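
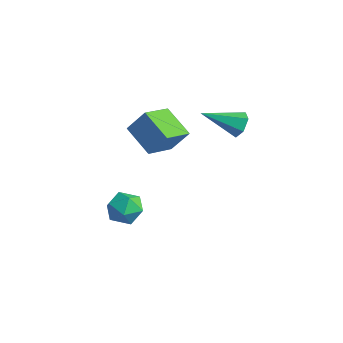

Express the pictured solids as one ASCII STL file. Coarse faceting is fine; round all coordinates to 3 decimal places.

solid 
facet normal 0.466 0.766 -0.444
outer loop
vertex 2.645 1.066 3.615
vertex 2.189 0.974 2.977
vertex 1.958 1.453 3.561
endloop
endfacet
facet normal 0.018 0.169 0.985
outer loop
vertex 2.645 1.066 3.615
vertex 1.958 1.453 3.561
vertex 1.171 -0.694 3.943
endloop
endfacet
facet normal 0.467 0.765 -0.443
outer loop
vertex 1.958 1.453 3.561
vertex 2.189 0.974 2.977
vertex 1.502 1.361 2.922
endloop
endfacet
facet normal -0.779 0.375 0.502
outer loop
vertex 1.958 1.453 3.561
vertex 1.502 1.361 2.922
vertex 1.171 -0.694 3.943
endloop
endfacet
facet normal 0.467 0.765 -0.444
outer loop
vertex 1.502 1.361 2.922
vertex 2.189 0.974 2.977
vertex 1.732 0.882 2.338
endloop
endfacet
facet normal -0.936 -0.023 -0.350
outer loop
vertex 1.502 1.361 2.922
vertex 1.732 0.882 2.338
vertex 1.171 -0.694 3.943
endloop
endfacet
facet normal 0.466 0.766 -0.444
outer loop
vertex 1.732 0.882 2.338
vertex 2.189 0.974 2.977
vertex 2.419 0.495 2.392
endloop
endfacet
facet normal -0.297 -0.627 -0.720
outer loop
vertex 1.732 0.882 2.338
vertex 2.419 0.495 2.392
vertex 1.171 -0.694 3.943
endloop
endfacet
facet normal 0.467 0.765 -0.443
outer loop
vertex 2.419 0.495 2.392
vertex 2.189 0.974 2.977
vertex 2.875 0.587 3.031
endloop
endfacet
facet normal 0.500 -0.833 -0.237
outer loop
vertex 2.419 0.495 2.392
vertex 2.875 0.587 3.031
vertex 1.171 -0.694 3.943
endloop
endfacet
facet normal 0.467 0.765 -0.444
outer loop
vertex 2.875 0.587 3.031
vertex 2.189 0.974 2.977
vertex 2.645 1.066 3.615
endloop
endfacet
facet normal 0.657 -0.435 0.616
outer loop
vertex 2.875 0.587 3.031
vertex 2.645 1.066 3.615
vertex 1.171 -0.694 3.943
endloop
endfacet
facet normal -0.980 0.133 0.150
outer loop
vertex -2.164 -2.811 -3.545
vertex -2.298 -3.883 -3.466
vertex -2.083 -3.297 -2.581
endloop
endfacet
facet normal -0.606 0.689 0.398
outer loop
vertex -2.164 -2.811 -3.545
vertex -2.083 -3.297 -2.581
vertex -1.381 -2.52 -2.857
endloop
endfacet
facet normal -0.231 0.962 -0.145
outer loop
vertex -2.164 -2.811 -3.545
vertex -1.381 -2.52 -2.857
vertex -1.162 -2.626 -3.912
endloop
endfacet
facet normal -0.373 0.576 -0.728
outer loop
vertex -2.164 -2.811 -3.545
vertex -1.162 -2.626 -3.912
vertex -1.729 -3.468 -4.288
endloop
endfacet
facet normal -0.835 0.064 -0.546
outer loop
vertex -2.164 -2.811 -3.545
vertex -1.729 -3.468 -4.288
vertex -2.298 -3.883 -3.466
endloop
endfacet
facet normal -0.144 0.444 0.884
outer loop
vertex -1.381 -2.52 -2.857
vertex -2.083 -3.297 -2.581
vertex -1.031 -3.412 -2.352
endloop
endfacet
facet normal -0.749 -0.454 0.482
outer loop
vertex -2.083 -3.297 -2.581
vertex -2.298 -3.883 -3.466
vertex -1.598 -4.254 -2.728
endloop
endfacet
facet normal -0.516 -0.566 -0.643
outer loop
vertex -2.298 -3.883 -3.466
vertex -1.729 -3.468 -4.288
vertex -1.379 -4.36 -3.783
endloop
endfacet
facet normal 0.233 0.262 -0.937
outer loop
vertex -1.729 -3.468 -4.288
vertex -1.162 -2.626 -3.912
vertex -0.677 -3.583 -4.059
endloop
endfacet
facet normal 0.463 0.887 0.007
outer loop
vertex -1.162 -2.626 -3.912
vertex -1.381 -2.52 -2.857
vertex -0.462 -2.997 -3.174
endloop
endfacet
facet normal 0.373 -0.576 0.728
outer loop
vertex -0.596 -4.069 -3.095
vertex -1.031 -3.412 -2.352
vertex -1.598 -4.254 -2.728
endloop
endfacet
facet normal 0.231 -0.962 0.145
outer loop
vertex -0.596 -4.069 -3.095
vertex -1.598 -4.254 -2.728
vertex -1.379 -4.36 -3.783
endloop
endfacet
facet normal 0.606 -0.689 -0.398
outer loop
vertex -0.596 -4.069 -3.095
vertex -1.379 -4.36 -3.783
vertex -0.677 -3.583 -4.059
endloop
endfacet
facet normal 0.980 -0.133 -0.150
outer loop
vertex -0.596 -4.069 -3.095
vertex -0.677 -3.583 -4.059
vertex -0.462 -2.997 -3.174
endloop
endfacet
facet normal 0.835 -0.064 0.546
outer loop
vertex -0.596 -4.069 -3.095
vertex -0.462 -2.997 -3.174
vertex -1.031 -3.412 -2.352
endloop
endfacet
facet normal -0.233 -0.262 0.937
outer loop
vertex -1.598 -4.254 -2.728
vertex -1.031 -3.412 -2.352
vertex -2.083 -3.297 -2.581
endloop
endfacet
facet normal -0.463 -0.887 -0.007
outer loop
vertex -1.379 -4.36 -3.783
vertex -1.598 -4.254 -2.728
vertex -2.298 -3.883 -3.466
endloop
endfacet
facet normal 0.144 -0.444 -0.884
outer loop
vertex -0.677 -3.583 -4.059
vertex -1.379 -4.36 -3.783
vertex -1.729 -3.468 -4.288
endloop
endfacet
facet normal 0.749 0.454 -0.482
outer loop
vertex -0.462 -2.997 -3.174
vertex -0.677 -3.583 -4.059
vertex -1.162 -2.626 -3.912
endloop
endfacet
facet normal 0.516 0.566 0.643
outer loop
vertex -1.031 -3.412 -2.352
vertex -0.462 -2.997 -3.174
vertex -1.381 -2.52 -2.857
endloop
endfacet
facet normal -0.867 -0.037 0.496
outer loop
vertex -1.345 -2.181 3.246
vertex -1.74 -0.497 2.682
vertex -2.052 -2.776 1.965
endloop
endfacet
facet normal 0.217 -0.926 0.310
outer loop
vertex -0.36 -2.703 0.998
vertex -1.345 -2.181 3.246
vertex -2.052 -2.776 1.965
endloop
endfacet
facet normal -0.867 -0.037 0.496
outer loop
vertex -2.052 -2.776 1.965
vertex -1.74 -0.497 2.682
vertex -2.447 -1.092 1.401
endloop
endfacet
facet normal -0.447 -0.377 -0.811
outer loop
vertex -2.447 -1.092 1.401
vertex -0.36 -2.703 0.998
vertex -2.052 -2.776 1.965
endloop
endfacet
facet normal 0.447 0.377 0.811
outer loop
vertex -1.345 -2.181 3.246
vertex -0.048 -0.424 1.715
vertex -1.74 -0.497 2.682
endloop
endfacet
facet normal 0.217 -0.926 0.310
outer loop
vertex 0.347 -2.108 2.279
vertex -1.345 -2.181 3.246
vertex -0.36 -2.703 0.998
endloop
endfacet
facet normal 0.447 0.377 0.811
outer loop
vertex 0.347 -2.108 2.279
vertex -0.048 -0.424 1.715
vertex -1.345 -2.181 3.246
endloop
endfacet
facet normal -0.217 0.926 -0.310
outer loop
vertex -1.74 -0.497 2.682
vertex -0.048 -0.424 1.715
vertex -2.447 -1.092 1.401
endloop
endfacet
facet normal -0.447 -0.377 -0.811
outer loop
vertex -0.755 -1.019 0.434
vertex -0.36 -2.703 0.998
vertex -2.447 -1.092 1.401
endloop
endfacet
facet normal -0.217 0.926 -0.310
outer loop
vertex -2.447 -1.092 1.401
vertex -0.048 -0.424 1.715
vertex -0.755 -1.019 0.434
endloop
endfacet
facet normal 0.867 0.037 -0.496
outer loop
vertex -0.755 -1.019 0.434
vertex 0.347 -2.108 2.279
vertex -0.36 -2.703 0.998
endloop
endfacet
facet normal 0.867 0.037 -0.496
outer loop
vertex -0.048 -0.424 1.715
vertex 0.347 -2.108 2.279
vertex -0.755 -1.019 0.434
endloop
endfacet

endsolid


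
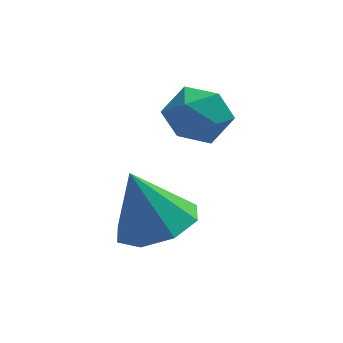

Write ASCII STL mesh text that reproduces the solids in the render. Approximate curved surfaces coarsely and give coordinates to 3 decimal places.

solid 
facet normal -0.709 0.082 0.701
outer loop
vertex 2.18 0.919 -0.1
vertex 2.708 0.422 0.492
vertex 2.788 1.354 0.464
endloop
endfacet
facet normal -0.712 0.649 0.267
outer loop
vertex 2.18 0.919 -0.1
vertex 2.788 1.354 0.464
vertex 2.7 1.624 -0.428
endloop
endfacet
facet normal -0.817 0.416 -0.400
outer loop
vertex 2.18 0.919 -0.1
vertex 2.7 1.624 -0.428
vertex 2.566 0.86 -0.95
endloop
endfacet
facet normal -0.878 -0.295 -0.378
outer loop
vertex 2.18 0.919 -0.1
vertex 2.566 0.86 -0.95
vertex 2.571 0.116 -0.382
endloop
endfacet
facet normal -0.811 -0.501 0.303
outer loop
vertex 2.18 0.919 -0.1
vertex 2.571 0.116 -0.382
vertex 2.708 0.422 0.492
endloop
endfacet
facet normal -0.068 0.953 0.295
outer loop
vertex 2.7 1.624 -0.428
vertex 2.788 1.354 0.464
vertex 3.549 1.564 -0.038
endloop
endfacet
facet normal -0.061 0.035 0.997
outer loop
vertex 2.788 1.354 0.464
vertex 2.708 0.422 0.492
vertex 3.554 0.82 0.53
endloop
endfacet
facet normal -0.226 -0.908 0.353
outer loop
vertex 2.708 0.422 0.492
vertex 2.571 0.116 -0.382
vertex 3.42 0.056 0.008
endloop
endfacet
facet normal -0.335 -0.573 -0.748
outer loop
vertex 2.571 0.116 -0.382
vertex 2.566 0.86 -0.95
vertex 3.332 0.326 -0.884
endloop
endfacet
facet normal -0.236 0.576 -0.783
outer loop
vertex 2.566 0.86 -0.95
vertex 2.7 1.624 -0.428
vertex 3.412 1.258 -0.912
endloop
endfacet
facet normal 0.878 0.295 0.378
outer loop
vertex 3.94 0.761 -0.32
vertex 3.549 1.564 -0.038
vertex 3.554 0.82 0.53
endloop
endfacet
facet normal 0.817 -0.416 0.400
outer loop
vertex 3.94 0.761 -0.32
vertex 3.554 0.82 0.53
vertex 3.42 0.056 0.008
endloop
endfacet
facet normal 0.712 -0.649 -0.267
outer loop
vertex 3.94 0.761 -0.32
vertex 3.42 0.056 0.008
vertex 3.332 0.326 -0.884
endloop
endfacet
facet normal 0.709 -0.082 -0.701
outer loop
vertex 3.94 0.761 -0.32
vertex 3.332 0.326 -0.884
vertex 3.412 1.258 -0.912
endloop
endfacet
facet normal 0.811 0.501 -0.303
outer loop
vertex 3.94 0.761 -0.32
vertex 3.412 1.258 -0.912
vertex 3.549 1.564 -0.038
endloop
endfacet
facet normal 0.335 0.573 0.748
outer loop
vertex 3.554 0.82 0.53
vertex 3.549 1.564 -0.038
vertex 2.788 1.354 0.464
endloop
endfacet
facet normal 0.236 -0.576 0.783
outer loop
vertex 3.42 0.056 0.008
vertex 3.554 0.82 0.53
vertex 2.708 0.422 0.492
endloop
endfacet
facet normal 0.068 -0.953 -0.295
outer loop
vertex 3.332 0.326 -0.884
vertex 3.42 0.056 0.008
vertex 2.571 0.116 -0.382
endloop
endfacet
facet normal 0.061 -0.035 -0.997
outer loop
vertex 3.412 1.258 -0.912
vertex 3.332 0.326 -0.884
vertex 2.566 0.86 -0.95
endloop
endfacet
facet normal 0.226 0.908 -0.353
outer loop
vertex 3.549 1.564 -0.038
vertex 3.412 1.258 -0.912
vertex 2.7 1.624 -0.428
endloop
endfacet
facet normal 0.343 -0.148 -0.928
outer loop
vertex 2.884 -0.997 -2.622
vertex 1.971 -0.563 -3.029
vertex 2.944 -0.172 -2.731
endloop
endfacet
facet normal 0.651 0.053 0.757
outer loop
vertex 2.884 -0.997 -2.622
vertex 2.944 -0.172 -2.731
vertex 1.349 -0.297 -1.351
endloop
endfacet
facet normal 0.343 -0.147 -0.928
outer loop
vertex 2.944 -0.172 -2.731
vertex 1.971 -0.563 -3.029
vertex 2.434 0.424 -3.014
endloop
endfacet
facet normal 0.456 0.669 0.587
outer loop
vertex 2.944 -0.172 -2.731
vertex 2.434 0.424 -3.014
vertex 1.349 -0.297 -1.351
endloop
endfacet
facet normal 0.344 -0.147 -0.927
outer loop
vertex 2.434 0.424 -3.014
vertex 1.971 -0.563 -3.029
vertex 1.653 0.442 -3.307
endloop
endfacet
facet normal -0.105 0.936 0.337
outer loop
vertex 2.434 0.424 -3.014
vertex 1.653 0.442 -3.307
vertex 1.349 -0.297 -1.351
endloop
endfacet
facet normal 0.344 -0.148 -0.927
outer loop
vertex 1.653 0.442 -3.307
vertex 1.971 -0.563 -3.029
vertex 1.058 -0.129 -3.437
endloop
endfacet
facet normal -0.701 0.696 0.154
outer loop
vertex 1.653 0.442 -3.307
vertex 1.058 -0.129 -3.437
vertex 1.349 -0.297 -1.351
endloop
endfacet
facet normal 0.344 -0.148 -0.927
outer loop
vertex 1.058 -0.129 -3.437
vertex 1.971 -0.563 -3.029
vertex 0.998 -0.954 -3.328
endloop
endfacet
facet normal -0.985 0.091 0.145
outer loop
vertex 1.058 -0.129 -3.437
vertex 0.998 -0.954 -3.328
vertex 1.349 -0.297 -1.351
endloop
endfacet
facet normal 0.344 -0.146 -0.928
outer loop
vertex 0.998 -0.954 -3.328
vertex 1.971 -0.563 -3.029
vertex 1.509 -1.55 -3.045
endloop
endfacet
facet normal -0.789 -0.527 0.315
outer loop
vertex 0.998 -0.954 -3.328
vertex 1.509 -1.55 -3.045
vertex 1.349 -0.297 -1.351
endloop
endfacet
facet normal 0.345 -0.146 -0.927
outer loop
vertex 1.509 -1.55 -3.045
vertex 1.971 -0.563 -3.029
vertex 2.29 -1.568 -2.752
endloop
endfacet
facet normal -0.230 -0.793 0.565
outer loop
vertex 1.509 -1.55 -3.045
vertex 2.29 -1.568 -2.752
vertex 1.349 -0.297 -1.351
endloop
endfacet
facet normal 0.344 -0.147 -0.928
outer loop
vertex 2.29 -1.568 -2.752
vertex 1.971 -0.563 -3.029
vertex 2.884 -0.997 -2.622
endloop
endfacet
facet normal 0.367 -0.553 0.748
outer loop
vertex 2.29 -1.568 -2.752
vertex 2.884 -0.997 -2.622
vertex 1.349 -0.297 -1.351
endloop
endfacet

endsolid


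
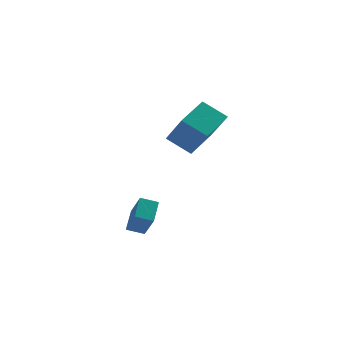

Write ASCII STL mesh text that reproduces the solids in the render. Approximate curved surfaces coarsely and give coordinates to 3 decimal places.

solid 
facet normal -0.944 0.085 0.319
outer loop
vertex -2.266 -1.96 -1.629
vertex -2.63 -0.98 -2.97
vertex -2.617 -3.098 -2.365
endloop
endfacet
facet normal 0.213 -0.576 0.789
outer loop
vertex -1.71 -3.18 -2.67
vertex -2.266 -1.96 -1.629
vertex -2.617 -3.098 -2.365
endloop
endfacet
facet normal -0.944 0.085 0.319
outer loop
vertex -2.617 -3.098 -2.365
vertex -2.63 -0.98 -2.97
vertex -2.981 -2.118 -3.706
endloop
endfacet
facet normal -0.250 -0.813 -0.526
outer loop
vertex -2.981 -2.118 -3.706
vertex -1.71 -3.18 -2.67
vertex -2.617 -3.098 -2.365
endloop
endfacet
facet normal 0.250 0.813 0.526
outer loop
vertex -2.266 -1.96 -1.629
vertex -1.723 -1.062 -3.275
vertex -2.63 -0.98 -2.97
endloop
endfacet
facet normal 0.213 -0.576 0.789
outer loop
vertex -1.359 -2.042 -1.934
vertex -2.266 -1.96 -1.629
vertex -1.71 -3.18 -2.67
endloop
endfacet
facet normal 0.250 0.813 0.526
outer loop
vertex -1.359 -2.042 -1.934
vertex -1.723 -1.062 -3.275
vertex -2.266 -1.96 -1.629
endloop
endfacet
facet normal -0.213 0.576 -0.789
outer loop
vertex -2.63 -0.98 -2.97
vertex -1.723 -1.062 -3.275
vertex -2.981 -2.118 -3.706
endloop
endfacet
facet normal -0.250 -0.813 -0.526
outer loop
vertex -2.074 -2.2 -4.011
vertex -1.71 -3.18 -2.67
vertex -2.981 -2.118 -3.706
endloop
endfacet
facet normal -0.213 0.576 -0.789
outer loop
vertex -2.981 -2.118 -3.706
vertex -1.723 -1.062 -3.275
vertex -2.074 -2.2 -4.011
endloop
endfacet
facet normal 0.944 -0.085 -0.319
outer loop
vertex -2.074 -2.2 -4.011
vertex -1.359 -2.042 -1.934
vertex -1.71 -3.18 -2.67
endloop
endfacet
facet normal 0.944 -0.085 -0.319
outer loop
vertex -1.723 -1.062 -3.275
vertex -1.359 -2.042 -1.934
vertex -2.074 -2.2 -4.011
endloop
endfacet
facet normal -0.587 -0.744 -0.318
outer loop
vertex -0.247 -2.062 3.56
vertex -0.882 -0.847 1.891
vertex 0.93 -2.624 2.703
endloop
endfacet
facet normal 0.294 -0.562 0.773
outer loop
vertex 2.122 -1.113 3.349
vertex -0.247 -2.062 3.56
vertex 0.93 -2.624 2.703
endloop
endfacet
facet normal -0.587 -0.744 -0.318
outer loop
vertex 0.93 -2.624 2.703
vertex -0.882 -0.847 1.891
vertex 0.295 -1.409 1.034
endloop
endfacet
facet normal 0.754 -0.360 -0.549
outer loop
vertex 0.295 -1.409 1.034
vertex 2.122 -1.113 3.349
vertex 0.93 -2.624 2.703
endloop
endfacet
facet normal -0.754 0.360 0.549
outer loop
vertex -0.247 -2.062 3.56
vertex 0.31 0.664 2.537
vertex -0.882 -0.847 1.891
endloop
endfacet
facet normal 0.294 -0.562 0.773
outer loop
vertex 0.945 -0.551 4.206
vertex -0.247 -2.062 3.56
vertex 2.122 -1.113 3.349
endloop
endfacet
facet normal -0.754 0.360 0.549
outer loop
vertex 0.945 -0.551 4.206
vertex 0.31 0.664 2.537
vertex -0.247 -2.062 3.56
endloop
endfacet
facet normal -0.294 0.562 -0.773
outer loop
vertex -0.882 -0.847 1.891
vertex 0.31 0.664 2.537
vertex 0.295 -1.409 1.034
endloop
endfacet
facet normal 0.754 -0.360 -0.549
outer loop
vertex 1.487 0.102 1.68
vertex 2.122 -1.113 3.349
vertex 0.295 -1.409 1.034
endloop
endfacet
facet normal -0.294 0.562 -0.773
outer loop
vertex 0.295 -1.409 1.034
vertex 0.31 0.664 2.537
vertex 1.487 0.102 1.68
endloop
endfacet
facet normal 0.587 0.744 0.318
outer loop
vertex 1.487 0.102 1.68
vertex 0.945 -0.551 4.206
vertex 2.122 -1.113 3.349
endloop
endfacet
facet normal 0.587 0.744 0.318
outer loop
vertex 0.31 0.664 2.537
vertex 0.945 -0.551 4.206
vertex 1.487 0.102 1.68
endloop
endfacet

endsolid


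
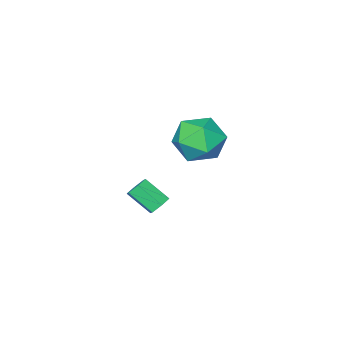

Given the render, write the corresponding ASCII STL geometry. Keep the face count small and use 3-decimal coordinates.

solid 
facet normal -0.310 0.726 -0.614
outer loop
vertex -0.874 -3.604 -4.106
vertex -1.208 -3.389 -3.683
vertex -0.661 -3.206 -3.743
endloop
endfacet
facet normal 0.877 -0.032 -0.479
outer loop
vertex -0.874 -3.604 -4.106
vertex -0.661 -3.206 -3.743
vertex -0.438 -4.627 -3.239
endloop
endfacet
facet normal 0.877 -0.032 -0.479
outer loop
vertex -0.438 -4.627 -3.239
vertex -0.661 -3.206 -3.743
vertex -0.225 -4.229 -2.876
endloop
endfacet
facet normal 0.308 -0.726 0.615
outer loop
vertex -0.438 -4.627 -3.239
vertex -0.225 -4.229 -2.876
vertex -0.772 -4.411 -2.817
endloop
endfacet
facet normal -0.310 0.725 -0.615
outer loop
vertex -0.661 -3.206 -3.743
vertex -1.208 -3.389 -3.683
vertex -0.995 -2.99 -3.32
endloop
endfacet
facet normal 0.757 0.579 0.302
outer loop
vertex -0.661 -3.206 -3.743
vertex -0.995 -2.99 -3.32
vertex -0.225 -4.229 -2.876
endloop
endfacet
facet normal 0.758 0.579 0.301
outer loop
vertex -0.225 -4.229 -2.876
vertex -0.995 -2.99 -3.32
vertex -0.558 -4.013 -2.453
endloop
endfacet
facet normal 0.308 -0.727 0.614
outer loop
vertex -0.225 -4.229 -2.876
vertex -0.558 -4.013 -2.453
vertex -0.772 -4.411 -2.817
endloop
endfacet
facet normal -0.309 0.725 -0.616
outer loop
vertex -0.995 -2.99 -3.32
vertex -1.208 -3.389 -3.683
vertex -1.542 -3.173 -3.261
endloop
endfacet
facet normal -0.120 0.611 0.782
outer loop
vertex -0.995 -2.99 -3.32
vertex -1.542 -3.173 -3.261
vertex -0.558 -4.013 -2.453
endloop
endfacet
facet normal -0.120 0.612 0.782
outer loop
vertex -0.558 -4.013 -2.453
vertex -1.542 -3.173 -3.261
vertex -1.106 -4.196 -2.394
endloop
endfacet
facet normal 0.309 -0.727 0.613
outer loop
vertex -0.558 -4.013 -2.453
vertex -1.106 -4.196 -2.394
vertex -0.772 -4.411 -2.817
endloop
endfacet
facet normal -0.308 0.726 -0.615
outer loop
vertex -1.542 -3.173 -3.261
vertex -1.208 -3.389 -3.683
vertex -1.755 -3.571 -3.624
endloop
endfacet
facet normal -0.877 0.032 0.479
outer loop
vertex -1.542 -3.173 -3.261
vertex -1.755 -3.571 -3.624
vertex -1.106 -4.196 -2.394
endloop
endfacet
facet normal -0.877 0.032 0.479
outer loop
vertex -1.106 -4.196 -2.394
vertex -1.755 -3.571 -3.624
vertex -1.319 -4.594 -2.757
endloop
endfacet
facet normal 0.310 -0.726 0.614
outer loop
vertex -1.106 -4.196 -2.394
vertex -1.319 -4.594 -2.757
vertex -0.772 -4.411 -2.817
endloop
endfacet
facet normal -0.308 0.727 -0.614
outer loop
vertex -1.755 -3.571 -3.624
vertex -1.208 -3.389 -3.683
vertex -1.422 -3.787 -4.047
endloop
endfacet
facet normal -0.758 -0.578 -0.301
outer loop
vertex -1.755 -3.571 -3.624
vertex -1.422 -3.787 -4.047
vertex -1.319 -4.594 -2.757
endloop
endfacet
facet normal -0.757 -0.579 -0.302
outer loop
vertex -1.319 -4.594 -2.757
vertex -1.422 -3.787 -4.047
vertex -0.985 -4.81 -3.18
endloop
endfacet
facet normal 0.310 -0.725 0.615
outer loop
vertex -1.319 -4.594 -2.757
vertex -0.985 -4.81 -3.18
vertex -0.772 -4.411 -2.817
endloop
endfacet
facet normal -0.309 0.727 -0.613
outer loop
vertex -1.422 -3.787 -4.047
vertex -1.208 -3.389 -3.683
vertex -0.874 -3.604 -4.106
endloop
endfacet
facet normal 0.120 -0.612 -0.782
outer loop
vertex -1.422 -3.787 -4.047
vertex -0.874 -3.604 -4.106
vertex -0.985 -4.81 -3.18
endloop
endfacet
facet normal 0.120 -0.612 -0.782
outer loop
vertex -0.985 -4.81 -3.18
vertex -0.874 -3.604 -4.106
vertex -0.438 -4.627 -3.239
endloop
endfacet
facet normal 0.309 -0.725 0.616
outer loop
vertex -0.985 -4.81 -3.18
vertex -0.438 -4.627 -3.239
vertex -0.772 -4.411 -2.817
endloop
endfacet
facet normal -0.442 0.432 0.786
outer loop
vertex -1.874 0.019 1.994
vertex -1.964 -1.077 2.545
vertex -0.966 -0.379 2.723
endloop
endfacet
facet normal 0.010 0.883 0.469
outer loop
vertex -1.874 0.019 1.994
vertex -0.966 -0.379 2.723
vertex -0.701 0.182 1.661
endloop
endfacet
facet normal -0.193 0.958 -0.211
outer loop
vertex -1.874 0.019 1.994
vertex -0.701 0.182 1.661
vertex -1.534 -0.169 0.827
endloop
endfacet
facet normal -0.772 0.553 -0.314
outer loop
vertex -1.874 0.019 1.994
vertex -1.534 -0.169 0.827
vertex -2.314 -0.947 1.373
endloop
endfacet
facet normal -0.926 0.228 0.302
outer loop
vertex -1.874 0.019 1.994
vertex -2.314 -0.947 1.373
vertex -1.964 -1.077 2.545
endloop
endfacet
facet normal 0.659 0.585 0.473
outer loop
vertex -0.701 0.182 1.661
vertex -0.966 -0.379 2.723
vertex -0.066 -0.813 2.007
endloop
endfacet
facet normal -0.074 -0.146 0.987
outer loop
vertex -0.966 -0.379 2.723
vertex -1.964 -1.077 2.545
vertex -0.846 -1.591 2.553
endloop
endfacet
facet normal -0.856 -0.476 0.203
outer loop
vertex -1.964 -1.077 2.545
vertex -2.314 -0.947 1.373
vertex -1.679 -1.942 1.719
endloop
endfacet
facet normal -0.607 0.051 -0.793
outer loop
vertex -2.314 -0.947 1.373
vertex -1.534 -0.169 0.827
vertex -1.414 -1.381 0.657
endloop
endfacet
facet normal 0.329 0.707 -0.626
outer loop
vertex -1.534 -0.169 0.827
vertex -0.701 0.182 1.661
vertex -0.416 -0.683 0.835
endloop
endfacet
facet normal 0.772 -0.553 0.314
outer loop
vertex -0.506 -1.779 1.386
vertex -0.066 -0.813 2.007
vertex -0.846 -1.591 2.553
endloop
endfacet
facet normal 0.193 -0.958 0.211
outer loop
vertex -0.506 -1.779 1.386
vertex -0.846 -1.591 2.553
vertex -1.679 -1.942 1.719
endloop
endfacet
facet normal -0.010 -0.883 -0.469
outer loop
vertex -0.506 -1.779 1.386
vertex -1.679 -1.942 1.719
vertex -1.414 -1.381 0.657
endloop
endfacet
facet normal 0.442 -0.432 -0.786
outer loop
vertex -0.506 -1.779 1.386
vertex -1.414 -1.381 0.657
vertex -0.416 -0.683 0.835
endloop
endfacet
facet normal 0.926 -0.228 -0.302
outer loop
vertex -0.506 -1.779 1.386
vertex -0.416 -0.683 0.835
vertex -0.066 -0.813 2.007
endloop
endfacet
facet normal 0.607 -0.051 0.793
outer loop
vertex -0.846 -1.591 2.553
vertex -0.066 -0.813 2.007
vertex -0.966 -0.379 2.723
endloop
endfacet
facet normal -0.329 -0.707 0.626
outer loop
vertex -1.679 -1.942 1.719
vertex -0.846 -1.591 2.553
vertex -1.964 -1.077 2.545
endloop
endfacet
facet normal -0.659 -0.585 -0.473
outer loop
vertex -1.414 -1.381 0.657
vertex -1.679 -1.942 1.719
vertex -2.314 -0.947 1.373
endloop
endfacet
facet normal 0.074 0.146 -0.987
outer loop
vertex -0.416 -0.683 0.835
vertex -1.414 -1.381 0.657
vertex -1.534 -0.169 0.827
endloop
endfacet
facet normal 0.856 0.476 -0.203
outer loop
vertex -0.066 -0.813 2.007
vertex -0.416 -0.683 0.835
vertex -0.701 0.182 1.661
endloop
endfacet

endsolid


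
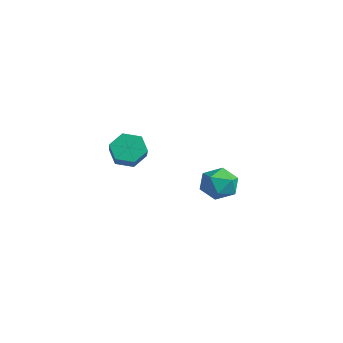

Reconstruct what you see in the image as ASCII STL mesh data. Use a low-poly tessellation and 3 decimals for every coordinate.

solid 
facet normal -0.383 0.706 0.596
outer loop
vertex 1.342 3.387 -2.239
vertex 0.545 2.938 -2.22
vertex 1.187 2.758 -1.594
endloop
endfacet
facet normal 0.320 0.639 0.700
outer loop
vertex 1.342 3.387 -2.239
vertex 1.187 2.758 -1.594
vertex 2.003 2.8 -2.005
endloop
endfacet
facet normal 0.646 0.759 0.078
outer loop
vertex 1.342 3.387 -2.239
vertex 2.003 2.8 -2.005
vertex 1.866 3.007 -2.885
endloop
endfacet
facet normal 0.146 0.900 -0.411
outer loop
vertex 1.342 3.387 -2.239
vertex 1.866 3.007 -2.885
vertex 0.965 3.092 -3.019
endloop
endfacet
facet normal -0.490 0.867 -0.091
outer loop
vertex 1.342 3.387 -2.239
vertex 0.965 3.092 -3.019
vertex 0.545 2.938 -2.22
endloop
endfacet
facet normal 0.451 -0.035 0.892
outer loop
vertex 2.003 2.8 -2.005
vertex 1.187 2.758 -1.594
vertex 1.615 1.988 -1.841
endloop
endfacet
facet normal -0.686 0.071 0.724
outer loop
vertex 1.187 2.758 -1.594
vertex 0.545 2.938 -2.22
vertex 0.714 2.073 -1.975
endloop
endfacet
facet normal -0.860 0.332 -0.388
outer loop
vertex 0.545 2.938 -2.22
vertex 0.965 3.092 -3.019
vertex 0.577 2.28 -2.855
endloop
endfacet
facet normal 0.171 0.386 -0.906
outer loop
vertex 0.965 3.092 -3.019
vertex 1.866 3.007 -2.885
vertex 1.393 2.322 -3.266
endloop
endfacet
facet normal 0.981 0.159 -0.115
outer loop
vertex 1.866 3.007 -2.885
vertex 2.003 2.8 -2.005
vertex 2.035 2.142 -2.64
endloop
endfacet
facet normal -0.146 -0.900 0.411
outer loop
vertex 1.238 1.693 -2.621
vertex 1.615 1.988 -1.841
vertex 0.714 2.073 -1.975
endloop
endfacet
facet normal -0.646 -0.759 -0.078
outer loop
vertex 1.238 1.693 -2.621
vertex 0.714 2.073 -1.975
vertex 0.577 2.28 -2.855
endloop
endfacet
facet normal -0.320 -0.639 -0.700
outer loop
vertex 1.238 1.693 -2.621
vertex 0.577 2.28 -2.855
vertex 1.393 2.322 -3.266
endloop
endfacet
facet normal 0.383 -0.706 -0.596
outer loop
vertex 1.238 1.693 -2.621
vertex 1.393 2.322 -3.266
vertex 2.035 2.142 -2.64
endloop
endfacet
facet normal 0.490 -0.867 0.091
outer loop
vertex 1.238 1.693 -2.621
vertex 2.035 2.142 -2.64
vertex 1.615 1.988 -1.841
endloop
endfacet
facet normal -0.171 -0.386 0.906
outer loop
vertex 0.714 2.073 -1.975
vertex 1.615 1.988 -1.841
vertex 1.187 2.758 -1.594
endloop
endfacet
facet normal -0.981 -0.159 0.115
outer loop
vertex 0.577 2.28 -2.855
vertex 0.714 2.073 -1.975
vertex 0.545 2.938 -2.22
endloop
endfacet
facet normal -0.451 0.035 -0.892
outer loop
vertex 1.393 2.322 -3.266
vertex 0.577 2.28 -2.855
vertex 0.965 3.092 -3.019
endloop
endfacet
facet normal 0.686 -0.071 -0.724
outer loop
vertex 2.035 2.142 -2.64
vertex 1.393 2.322 -3.266
vertex 1.866 3.007 -2.885
endloop
endfacet
facet normal 0.860 -0.332 0.388
outer loop
vertex 1.615 1.988 -1.841
vertex 2.035 2.142 -2.64
vertex 2.003 2.8 -2.005
endloop
endfacet
facet normal -0.806 0.316 -0.501
outer loop
vertex 3.165 -2.019 -0.014
vertex 2.75 -2.093 0.606
vertex 3.095 -1.443 0.461
endloop
endfacet
facet normal 0.586 0.557 -0.589
outer loop
vertex 3.165 -2.019 -0.014
vertex 3.095 -1.443 0.461
vertex 4.526 -2.553 0.834
endloop
endfacet
facet normal 0.586 0.557 -0.589
outer loop
vertex 4.526 -2.553 0.834
vertex 3.095 -1.443 0.461
vertex 4.456 -1.977 1.309
endloop
endfacet
facet normal 0.805 -0.316 0.502
outer loop
vertex 4.526 -2.553 0.834
vertex 4.456 -1.977 1.309
vertex 4.11 -2.627 1.454
endloop
endfacet
facet normal -0.805 0.315 -0.503
outer loop
vertex 3.095 -1.443 0.461
vertex 2.75 -2.093 0.606
vertex 2.679 -1.517 1.081
endloop
endfacet
facet normal 0.212 0.944 0.255
outer loop
vertex 3.095 -1.443 0.461
vertex 2.679 -1.517 1.081
vertex 4.456 -1.977 1.309
endloop
endfacet
facet normal 0.212 0.944 0.255
outer loop
vertex 4.456 -1.977 1.309
vertex 2.679 -1.517 1.081
vertex 4.04 -2.051 1.929
endloop
endfacet
facet normal 0.805 -0.316 0.502
outer loop
vertex 4.456 -1.977 1.309
vertex 4.04 -2.051 1.929
vertex 4.11 -2.627 1.454
endloop
endfacet
facet normal -0.805 0.315 -0.503
outer loop
vertex 2.679 -1.517 1.081
vertex 2.75 -2.093 0.606
vertex 2.334 -2.167 1.226
endloop
endfacet
facet normal -0.374 0.386 0.843
outer loop
vertex 2.679 -1.517 1.081
vertex 2.334 -2.167 1.226
vertex 4.04 -2.051 1.929
endloop
endfacet
facet normal -0.374 0.386 0.843
outer loop
vertex 4.04 -2.051 1.929
vertex 2.334 -2.167 1.226
vertex 3.695 -2.701 2.074
endloop
endfacet
facet normal 0.806 -0.316 0.501
outer loop
vertex 4.04 -2.051 1.929
vertex 3.695 -2.701 2.074
vertex 4.11 -2.627 1.454
endloop
endfacet
facet normal -0.805 0.316 -0.502
outer loop
vertex 2.334 -2.167 1.226
vertex 2.75 -2.093 0.606
vertex 2.404 -2.743 0.751
endloop
endfacet
facet normal -0.586 -0.557 0.589
outer loop
vertex 2.334 -2.167 1.226
vertex 2.404 -2.743 0.751
vertex 3.695 -2.701 2.074
endloop
endfacet
facet normal -0.586 -0.557 0.589
outer loop
vertex 3.695 -2.701 2.074
vertex 2.404 -2.743 0.751
vertex 3.765 -3.277 1.599
endloop
endfacet
facet normal 0.806 -0.316 0.501
outer loop
vertex 3.695 -2.701 2.074
vertex 3.765 -3.277 1.599
vertex 4.11 -2.627 1.454
endloop
endfacet
facet normal -0.805 0.316 -0.502
outer loop
vertex 2.404 -2.743 0.751
vertex 2.75 -2.093 0.606
vertex 2.82 -2.669 0.131
endloop
endfacet
facet normal -0.212 -0.944 -0.255
outer loop
vertex 2.404 -2.743 0.751
vertex 2.82 -2.669 0.131
vertex 3.765 -3.277 1.599
endloop
endfacet
facet normal -0.212 -0.944 -0.255
outer loop
vertex 3.765 -3.277 1.599
vertex 2.82 -2.669 0.131
vertex 4.181 -3.203 0.979
endloop
endfacet
facet normal 0.805 -0.315 0.503
outer loop
vertex 3.765 -3.277 1.599
vertex 4.181 -3.203 0.979
vertex 4.11 -2.627 1.454
endloop
endfacet
facet normal -0.806 0.316 -0.501
outer loop
vertex 2.82 -2.669 0.131
vertex 2.75 -2.093 0.606
vertex 3.165 -2.019 -0.014
endloop
endfacet
facet normal 0.374 -0.386 -0.843
outer loop
vertex 2.82 -2.669 0.131
vertex 3.165 -2.019 -0.014
vertex 4.181 -3.203 0.979
endloop
endfacet
facet normal 0.374 -0.386 -0.843
outer loop
vertex 4.181 -3.203 0.979
vertex 3.165 -2.019 -0.014
vertex 4.526 -2.553 0.834
endloop
endfacet
facet normal 0.805 -0.315 0.503
outer loop
vertex 4.181 -3.203 0.979
vertex 4.526 -2.553 0.834
vertex 4.11 -2.627 1.454
endloop
endfacet

endsolid


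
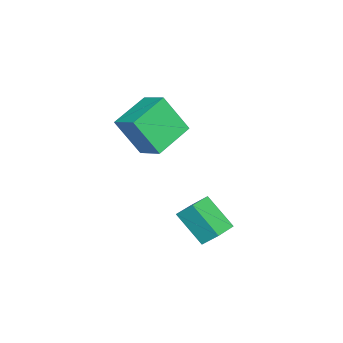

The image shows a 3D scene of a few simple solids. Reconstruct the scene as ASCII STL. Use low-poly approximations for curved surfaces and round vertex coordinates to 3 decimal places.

solid 
facet normal -0.957 0.257 -0.134
outer loop
vertex 0.593 3.264 -1.203
vertex 0.665 3.847 -0.603
vertex 1.008 4.272 -2.233
endloop
endfacet
facet normal -0.086 -0.695 -0.714
outer loop
vertex 1.975 4.013 -2.097
vertex 0.593 3.264 -1.203
vertex 1.008 4.272 -2.233
endloop
endfacet
facet normal -0.957 0.257 -0.134
outer loop
vertex 1.008 4.272 -2.233
vertex 0.665 3.847 -0.603
vertex 1.08 4.855 -1.633
endloop
endfacet
facet normal 0.277 0.672 -0.687
outer loop
vertex 1.08 4.855 -1.633
vertex 1.975 4.013 -2.097
vertex 1.008 4.272 -2.233
endloop
endfacet
facet normal -0.277 -0.672 0.687
outer loop
vertex 0.593 3.264 -1.203
vertex 1.632 3.588 -0.467
vertex 0.665 3.847 -0.603
endloop
endfacet
facet normal -0.086 -0.695 -0.714
outer loop
vertex 1.56 3.005 -1.067
vertex 0.593 3.264 -1.203
vertex 1.975 4.013 -2.097
endloop
endfacet
facet normal -0.277 -0.672 0.687
outer loop
vertex 1.56 3.005 -1.067
vertex 1.632 3.588 -0.467
vertex 0.593 3.264 -1.203
endloop
endfacet
facet normal 0.086 0.695 0.714
outer loop
vertex 0.665 3.847 -0.603
vertex 1.632 3.588 -0.467
vertex 1.08 4.855 -1.633
endloop
endfacet
facet normal 0.277 0.672 -0.687
outer loop
vertex 2.047 4.596 -1.497
vertex 1.975 4.013 -2.097
vertex 1.08 4.855 -1.633
endloop
endfacet
facet normal 0.086 0.695 0.714
outer loop
vertex 1.08 4.855 -1.633
vertex 1.632 3.588 -0.467
vertex 2.047 4.596 -1.497
endloop
endfacet
facet normal 0.957 -0.257 0.134
outer loop
vertex 2.047 4.596 -1.497
vertex 1.56 3.005 -1.067
vertex 1.975 4.013 -2.097
endloop
endfacet
facet normal 0.957 -0.257 0.134
outer loop
vertex 1.632 3.588 -0.467
vertex 1.56 3.005 -1.067
vertex 2.047 4.596 -1.497
endloop
endfacet
facet normal -0.499 -0.767 -0.404
outer loop
vertex 0.566 0.577 2.405
vertex -0.822 1.208 2.922
vertex 0.417 1.436 0.957
endloop
endfacet
facet normal 0.862 -0.392 -0.321
outer loop
vertex 0.962 2.272 1.398
vertex 0.566 0.577 2.405
vertex 0.417 1.436 0.957
endloop
endfacet
facet normal -0.500 -0.766 -0.404
outer loop
vertex 0.417 1.436 0.957
vertex -0.822 1.208 2.922
vertex -0.97 2.068 1.475
endloop
endfacet
facet normal -0.088 0.509 -0.856
outer loop
vertex -0.97 2.068 1.475
vertex 0.962 2.272 1.398
vertex 0.417 1.436 0.957
endloop
endfacet
facet normal 0.088 -0.509 0.856
outer loop
vertex 0.566 0.577 2.405
vertex -0.277 2.044 3.363
vertex -0.822 1.208 2.922
endloop
endfacet
facet normal 0.862 -0.392 -0.321
outer loop
vertex 1.11 1.412 2.845
vertex 0.566 0.577 2.405
vertex 0.962 2.272 1.398
endloop
endfacet
facet normal 0.088 -0.509 0.856
outer loop
vertex 1.11 1.412 2.845
vertex -0.277 2.044 3.363
vertex 0.566 0.577 2.405
endloop
endfacet
facet normal -0.862 0.392 0.321
outer loop
vertex -0.822 1.208 2.922
vertex -0.277 2.044 3.363
vertex -0.97 2.068 1.475
endloop
endfacet
facet normal -0.088 0.509 -0.857
outer loop
vertex -0.426 2.903 1.915
vertex 0.962 2.272 1.398
vertex -0.97 2.068 1.475
endloop
endfacet
facet normal -0.862 0.392 0.321
outer loop
vertex -0.97 2.068 1.475
vertex -0.277 2.044 3.363
vertex -0.426 2.903 1.915
endloop
endfacet
facet normal 0.499 0.766 0.404
outer loop
vertex -0.426 2.903 1.915
vertex 1.11 1.412 2.845
vertex 0.962 2.272 1.398
endloop
endfacet
facet normal 0.500 0.766 0.403
outer loop
vertex -0.277 2.044 3.363
vertex 1.11 1.412 2.845
vertex -0.426 2.903 1.915
endloop
endfacet

endsolid


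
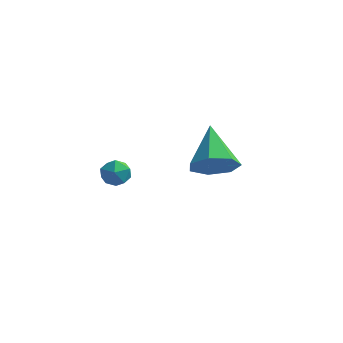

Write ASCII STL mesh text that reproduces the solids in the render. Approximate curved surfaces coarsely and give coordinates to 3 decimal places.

solid 
facet normal -0.243 0.661 0.710
outer loop
vertex -2.232 -1.398 0.462
vertex -1.778 -1.684 0.884
vertex -1.587 -1.173 0.473
endloop
endfacet
facet normal -0.330 0.942 0.060
outer loop
vertex -2.232 -1.398 0.462
vertex -1.587 -1.173 0.473
vertex -1.912 -1.249 -0.124
endloop
endfacet
facet normal -0.793 0.531 -0.298
outer loop
vertex -2.232 -1.398 0.462
vertex -1.912 -1.249 -0.124
vertex -2.303 -1.808 -0.08
endloop
endfacet
facet normal -0.991 -0.001 0.130
outer loop
vertex -2.232 -1.398 0.462
vertex -2.303 -1.808 -0.08
vertex -2.221 -2.076 0.542
endloop
endfacet
facet normal -0.652 0.078 0.754
outer loop
vertex -2.232 -1.398 0.462
vertex -2.221 -2.076 0.542
vertex -1.778 -1.684 0.884
endloop
endfacet
facet normal 0.299 0.913 -0.279
outer loop
vertex -1.912 -1.249 -0.124
vertex -1.587 -1.173 0.473
vertex -1.259 -1.444 -0.062
endloop
endfacet
facet normal 0.438 0.458 0.773
outer loop
vertex -1.587 -1.173 0.473
vertex -1.778 -1.684 0.884
vertex -1.177 -1.712 0.56
endloop
endfacet
facet normal -0.225 -0.484 0.846
outer loop
vertex -1.778 -1.684 0.884
vertex -2.221 -2.076 0.542
vertex -1.568 -2.271 0.604
endloop
endfacet
facet normal -0.772 -0.614 -0.163
outer loop
vertex -2.221 -2.076 0.542
vertex -2.303 -1.808 -0.08
vertex -1.893 -2.347 0.007
endloop
endfacet
facet normal -0.451 0.248 -0.858
outer loop
vertex -2.303 -1.808 -0.08
vertex -1.912 -1.249 -0.124
vertex -1.702 -1.836 -0.404
endloop
endfacet
facet normal 0.991 0.001 -0.130
outer loop
vertex -1.248 -2.122 0.018
vertex -1.259 -1.444 -0.062
vertex -1.177 -1.712 0.56
endloop
endfacet
facet normal 0.793 -0.531 0.298
outer loop
vertex -1.248 -2.122 0.018
vertex -1.177 -1.712 0.56
vertex -1.568 -2.271 0.604
endloop
endfacet
facet normal 0.330 -0.942 -0.060
outer loop
vertex -1.248 -2.122 0.018
vertex -1.568 -2.271 0.604
vertex -1.893 -2.347 0.007
endloop
endfacet
facet normal 0.243 -0.661 -0.710
outer loop
vertex -1.248 -2.122 0.018
vertex -1.893 -2.347 0.007
vertex -1.702 -1.836 -0.404
endloop
endfacet
facet normal 0.652 -0.078 -0.754
outer loop
vertex -1.248 -2.122 0.018
vertex -1.702 -1.836 -0.404
vertex -1.259 -1.444 -0.062
endloop
endfacet
facet normal 0.772 0.614 0.163
outer loop
vertex -1.177 -1.712 0.56
vertex -1.259 -1.444 -0.062
vertex -1.587 -1.173 0.473
endloop
endfacet
facet normal 0.451 -0.248 0.858
outer loop
vertex -1.568 -2.271 0.604
vertex -1.177 -1.712 0.56
vertex -1.778 -1.684 0.884
endloop
endfacet
facet normal -0.299 -0.913 0.279
outer loop
vertex -1.893 -2.347 0.007
vertex -1.568 -2.271 0.604
vertex -2.221 -2.076 0.542
endloop
endfacet
facet normal -0.438 -0.458 -0.773
outer loop
vertex -1.702 -1.836 -0.404
vertex -1.893 -2.347 0.007
vertex -2.303 -1.808 -0.08
endloop
endfacet
facet normal 0.225 0.484 -0.846
outer loop
vertex -1.259 -1.444 -0.062
vertex -1.702 -1.836 -0.404
vertex -1.912 -1.249 -0.124
endloop
endfacet
facet normal 0.352 -0.734 -0.581
outer loop
vertex 1.603 2.879 -1.265
vertex 0.636 2.447 -1.306
vertex 1.066 3.167 -1.954
endloop
endfacet
facet normal 0.530 0.846 -0.059
outer loop
vertex 1.603 2.879 -1.265
vertex 1.066 3.167 -1.954
vertex -0.136 4.053 -0.034
endloop
endfacet
facet normal 0.353 -0.734 -0.581
outer loop
vertex 1.066 3.167 -1.954
vertex 0.636 2.447 -1.306
vertex 0.205 2.913 -2.156
endloop
endfacet
facet normal -0.140 0.863 -0.486
outer loop
vertex 1.066 3.167 -1.954
vertex 0.205 2.913 -2.156
vertex -0.136 4.053 -0.034
endloop
endfacet
facet normal 0.353 -0.733 -0.581
outer loop
vertex 0.205 2.913 -2.156
vertex 0.636 2.447 -1.306
vertex -0.331 2.308 -1.718
endloop
endfacet
facet normal -0.812 0.450 -0.372
outer loop
vertex 0.205 2.913 -2.156
vertex -0.331 2.308 -1.718
vertex -0.136 4.053 -0.034
endloop
endfacet
facet normal 0.353 -0.733 -0.581
outer loop
vertex -0.331 2.308 -1.718
vertex 0.636 2.447 -1.306
vertex -0.14 1.807 -0.97
endloop
endfacet
facet normal -0.977 -0.080 0.196
outer loop
vertex -0.331 2.308 -1.718
vertex -0.14 1.807 -0.97
vertex -0.136 4.053 -0.034
endloop
endfacet
facet normal 0.352 -0.733 -0.582
outer loop
vertex -0.14 1.807 -0.97
vertex 0.636 2.447 -1.306
vertex 0.636 1.788 -0.476
endloop
endfacet
facet normal -0.513 -0.329 0.793
outer loop
vertex -0.14 1.807 -0.97
vertex 0.636 1.788 -0.476
vertex -0.136 4.053 -0.034
endloop
endfacet
facet normal 0.353 -0.733 -0.582
outer loop
vertex 0.636 1.788 -0.476
vertex 0.636 2.447 -1.306
vertex 1.411 2.265 -0.607
endloop
endfacet
facet normal 0.231 -0.110 0.967
outer loop
vertex 0.636 1.788 -0.476
vertex 1.411 2.265 -0.607
vertex -0.136 4.053 -0.034
endloop
endfacet
facet normal 0.352 -0.733 -0.582
outer loop
vertex 1.411 2.265 -0.607
vertex 0.636 2.447 -1.306
vertex 1.603 2.879 -1.265
endloop
endfacet
facet normal 0.695 0.413 0.588
outer loop
vertex 1.411 2.265 -0.607
vertex 1.603 2.879 -1.265
vertex -0.136 4.053 -0.034
endloop
endfacet

endsolid


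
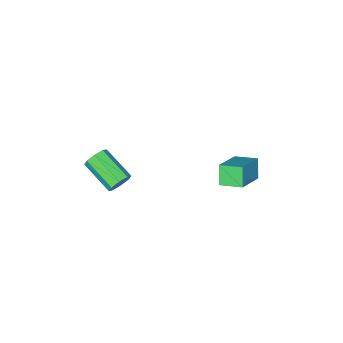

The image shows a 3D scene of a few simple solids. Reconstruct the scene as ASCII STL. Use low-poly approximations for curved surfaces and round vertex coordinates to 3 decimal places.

solid 
facet normal -0.007 0.907 -0.421
outer loop
vertex 0.665 -1.732 -2.36
vertex 0.382 -2.003 -2.94
vertex 0.13 -1.73 -2.347
endloop
endfacet
facet normal 0.024 0.420 0.907
outer loop
vertex 0.665 -1.732 -2.36
vertex 0.13 -1.73 -2.347
vertex 0.682 -3.546 -1.52
endloop
endfacet
facet normal 0.024 0.420 0.907
outer loop
vertex 0.682 -3.546 -1.52
vertex 0.13 -1.73 -2.347
vertex 0.146 -3.545 -1.506
endloop
endfacet
facet normal 0.009 -0.908 0.420
outer loop
vertex 0.682 -3.546 -1.52
vertex 0.146 -3.545 -1.506
vertex 0.398 -3.817 -2.1
endloop
endfacet
facet normal -0.007 0.907 -0.421
outer loop
vertex 0.13 -1.73 -2.347
vertex 0.382 -2.003 -2.94
vertex -0.258 -1.888 -2.681
endloop
endfacet
facet normal -0.690 0.299 0.659
outer loop
vertex 0.13 -1.73 -2.347
vertex -0.258 -1.888 -2.681
vertex 0.146 -3.545 -1.506
endloop
endfacet
facet normal -0.690 0.299 0.659
outer loop
vertex 0.146 -3.545 -1.506
vertex -0.258 -1.888 -2.681
vertex -0.242 -3.703 -1.84
endloop
endfacet
facet normal 0.009 -0.908 0.419
outer loop
vertex 0.146 -3.545 -1.506
vertex -0.242 -3.703 -1.84
vertex 0.398 -3.817 -2.1
endloop
endfacet
facet normal -0.007 0.908 -0.420
outer loop
vertex -0.258 -1.888 -2.681
vertex 0.382 -2.003 -2.94
vertex -0.271 -2.113 -3.167
endloop
endfacet
facet normal -1.000 0.003 0.025
outer loop
vertex -0.258 -1.888 -2.681
vertex -0.271 -2.113 -3.167
vertex -0.242 -3.703 -1.84
endloop
endfacet
facet normal -1.000 0.003 0.025
outer loop
vertex -0.242 -3.703 -1.84
vertex -0.271 -2.113 -3.167
vertex -0.255 -3.928 -2.326
endloop
endfacet
facet normal 0.009 -0.908 0.420
outer loop
vertex -0.242 -3.703 -1.84
vertex -0.255 -3.928 -2.326
vertex 0.398 -3.817 -2.1
endloop
endfacet
facet normal -0.007 0.907 -0.421
outer loop
vertex -0.271 -2.113 -3.167
vertex 0.382 -2.003 -2.94
vertex 0.098 -2.274 -3.52
endloop
endfacet
facet normal -0.725 -0.295 -0.623
outer loop
vertex -0.271 -2.113 -3.167
vertex 0.098 -2.274 -3.52
vertex -0.255 -3.928 -2.326
endloop
endfacet
facet normal -0.724 -0.295 -0.623
outer loop
vertex -0.255 -3.928 -2.326
vertex 0.098 -2.274 -3.52
vertex 0.115 -4.088 -2.68
endloop
endfacet
facet normal 0.009 -0.908 0.420
outer loop
vertex -0.255 -3.928 -2.326
vertex 0.115 -4.088 -2.68
vertex 0.398 -3.817 -2.1
endloop
endfacet
facet normal -0.009 0.908 -0.420
outer loop
vertex 0.098 -2.274 -3.52
vertex 0.382 -2.003 -2.94
vertex 0.634 -2.275 -3.534
endloop
endfacet
facet normal -0.024 -0.420 -0.907
outer loop
vertex 0.098 -2.274 -3.52
vertex 0.634 -2.275 -3.534
vertex 0.115 -4.088 -2.68
endloop
endfacet
facet normal -0.024 -0.420 -0.907
outer loop
vertex 0.115 -4.088 -2.68
vertex 0.634 -2.275 -3.534
vertex 0.65 -4.09 -2.693
endloop
endfacet
facet normal 0.007 -0.907 0.421
outer loop
vertex 0.115 -4.088 -2.68
vertex 0.65 -4.09 -2.693
vertex 0.398 -3.817 -2.1
endloop
endfacet
facet normal -0.009 0.908 -0.419
outer loop
vertex 0.634 -2.275 -3.534
vertex 0.382 -2.003 -2.94
vertex 1.022 -2.117 -3.2
endloop
endfacet
facet normal 0.690 -0.299 -0.659
outer loop
vertex 0.634 -2.275 -3.534
vertex 1.022 -2.117 -3.2
vertex 0.65 -4.09 -2.693
endloop
endfacet
facet normal 0.690 -0.299 -0.659
outer loop
vertex 0.65 -4.09 -2.693
vertex 1.022 -2.117 -3.2
vertex 1.038 -3.932 -2.359
endloop
endfacet
facet normal 0.007 -0.907 0.421
outer loop
vertex 0.65 -4.09 -2.693
vertex 1.038 -3.932 -2.359
vertex 0.398 -3.817 -2.1
endloop
endfacet
facet normal -0.009 0.908 -0.420
outer loop
vertex 1.022 -2.117 -3.2
vertex 0.382 -2.003 -2.94
vertex 1.035 -1.892 -2.714
endloop
endfacet
facet normal 1.000 -0.003 -0.025
outer loop
vertex 1.022 -2.117 -3.2
vertex 1.035 -1.892 -2.714
vertex 1.038 -3.932 -2.359
endloop
endfacet
facet normal 1.000 -0.003 -0.025
outer loop
vertex 1.038 -3.932 -2.359
vertex 1.035 -1.892 -2.714
vertex 1.051 -3.707 -1.873
endloop
endfacet
facet normal 0.007 -0.908 0.420
outer loop
vertex 1.038 -3.932 -2.359
vertex 1.051 -3.707 -1.873
vertex 0.398 -3.817 -2.1
endloop
endfacet
facet normal -0.009 0.908 -0.420
outer loop
vertex 1.035 -1.892 -2.714
vertex 0.382 -2.003 -2.94
vertex 0.665 -1.732 -2.36
endloop
endfacet
facet normal 0.724 0.295 0.623
outer loop
vertex 1.035 -1.892 -2.714
vertex 0.665 -1.732 -2.36
vertex 1.051 -3.707 -1.873
endloop
endfacet
facet normal 0.725 0.295 0.623
outer loop
vertex 1.051 -3.707 -1.873
vertex 0.665 -1.732 -2.36
vertex 0.682 -3.546 -1.52
endloop
endfacet
facet normal 0.007 -0.907 0.421
outer loop
vertex 1.051 -3.707 -1.873
vertex 0.682 -3.546 -1.52
vertex 0.398 -3.817 -2.1
endloop
endfacet
facet normal -0.356 -0.392 0.848
outer loop
vertex -1.886 2.626 0.603
vertex -2.418 3.68 0.867
vertex -3.552 2.029 -0.371
endloop
endfacet
facet normal 0.440 -0.871 -0.218
outer loop
vertex -3.142 2.48 -1.347
vertex -1.886 2.626 0.603
vertex -3.552 2.029 -0.371
endloop
endfacet
facet normal -0.357 -0.391 0.848
outer loop
vertex -3.552 2.029 -0.371
vertex -2.418 3.68 0.867
vertex -4.084 3.084 -0.108
endloop
endfacet
facet normal -0.824 -0.295 -0.483
outer loop
vertex -4.084 3.084 -0.108
vertex -3.142 2.48 -1.347
vertex -3.552 2.029 -0.371
endloop
endfacet
facet normal 0.824 0.295 0.483
outer loop
vertex -1.886 2.626 0.603
vertex -2.008 4.131 -0.109
vertex -2.418 3.68 0.867
endloop
endfacet
facet normal 0.439 -0.872 -0.218
outer loop
vertex -1.476 3.076 -0.372
vertex -1.886 2.626 0.603
vertex -3.142 2.48 -1.347
endloop
endfacet
facet normal 0.824 0.295 0.483
outer loop
vertex -1.476 3.076 -0.372
vertex -2.008 4.131 -0.109
vertex -1.886 2.626 0.603
endloop
endfacet
facet normal -0.439 0.871 0.218
outer loop
vertex -2.418 3.68 0.867
vertex -2.008 4.131 -0.109
vertex -4.084 3.084 -0.108
endloop
endfacet
facet normal -0.824 -0.295 -0.483
outer loop
vertex -3.674 3.534 -1.083
vertex -3.142 2.48 -1.347
vertex -4.084 3.084 -0.108
endloop
endfacet
facet normal -0.439 0.872 0.217
outer loop
vertex -4.084 3.084 -0.108
vertex -2.008 4.131 -0.109
vertex -3.674 3.534 -1.083
endloop
endfacet
facet normal 0.356 0.392 -0.848
outer loop
vertex -3.674 3.534 -1.083
vertex -1.476 3.076 -0.372
vertex -3.142 2.48 -1.347
endloop
endfacet
facet normal 0.356 0.391 -0.849
outer loop
vertex -2.008 4.131 -0.109
vertex -1.476 3.076 -0.372
vertex -3.674 3.534 -1.083
endloop
endfacet

endsolid


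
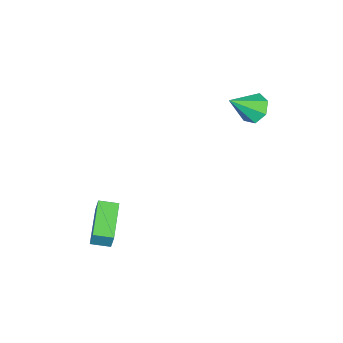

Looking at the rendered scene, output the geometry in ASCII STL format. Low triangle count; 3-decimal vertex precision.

solid 
facet normal -0.935 -0.257 0.245
outer loop
vertex 1.446 -1.683 -2.811
vertex 1.131 -0.708 -2.989
vertex 1.231 -1.954 -3.918
endloop
endfacet
facet normal 0.303 -0.938 0.171
outer loop
vertex 3.269 -1.392 -4.451
vertex 1.446 -1.683 -2.811
vertex 1.231 -1.954 -3.918
endloop
endfacet
facet normal -0.935 -0.257 0.245
outer loop
vertex 1.231 -1.954 -3.918
vertex 1.131 -0.708 -2.989
vertex 0.916 -0.979 -4.096
endloop
endfacet
facet normal -0.185 -0.234 -0.954
outer loop
vertex 0.916 -0.979 -4.096
vertex 3.269 -1.392 -4.451
vertex 1.231 -1.954 -3.918
endloop
endfacet
facet normal 0.185 0.234 0.954
outer loop
vertex 1.446 -1.683 -2.811
vertex 3.169 -0.146 -3.522
vertex 1.131 -0.708 -2.989
endloop
endfacet
facet normal 0.303 -0.938 0.171
outer loop
vertex 3.484 -1.121 -3.344
vertex 1.446 -1.683 -2.811
vertex 3.269 -1.392 -4.451
endloop
endfacet
facet normal 0.185 0.234 0.954
outer loop
vertex 3.484 -1.121 -3.344
vertex 3.169 -0.146 -3.522
vertex 1.446 -1.683 -2.811
endloop
endfacet
facet normal -0.303 0.938 -0.171
outer loop
vertex 1.131 -0.708 -2.989
vertex 3.169 -0.146 -3.522
vertex 0.916 -0.979 -4.096
endloop
endfacet
facet normal -0.185 -0.234 -0.954
outer loop
vertex 2.954 -0.417 -4.629
vertex 3.269 -1.392 -4.451
vertex 0.916 -0.979 -4.096
endloop
endfacet
facet normal -0.303 0.938 -0.171
outer loop
vertex 0.916 -0.979 -4.096
vertex 3.169 -0.146 -3.522
vertex 2.954 -0.417 -4.629
endloop
endfacet
facet normal 0.935 0.257 -0.245
outer loop
vertex 2.954 -0.417 -4.629
vertex 3.484 -1.121 -3.344
vertex 3.269 -1.392 -4.451
endloop
endfacet
facet normal 0.935 0.257 -0.245
outer loop
vertex 3.169 -0.146 -3.522
vertex 3.484 -1.121 -3.344
vertex 2.954 -0.417 -4.629
endloop
endfacet
facet normal -0.546 0.510 -0.665
outer loop
vertex -3.497 4.047 1.131
vertex -3.988 4.405 1.809
vertex -3.225 4.726 1.429
endloop
endfacet
facet normal 0.918 -0.224 -0.328
outer loop
vertex -3.497 4.047 1.131
vertex -3.225 4.726 1.429
vertex -2.952 3.435 3.071
endloop
endfacet
facet normal -0.546 0.511 -0.664
outer loop
vertex -3.225 4.726 1.429
vertex -3.988 4.405 1.809
vertex -3.527 5.163 2.013
endloop
endfacet
facet normal 0.901 0.401 0.166
outer loop
vertex -3.225 4.726 1.429
vertex -3.527 5.163 2.013
vertex -2.952 3.435 3.071
endloop
endfacet
facet normal -0.545 0.511 -0.665
outer loop
vertex -3.527 5.163 2.013
vertex -3.988 4.405 1.809
vertex -4.176 5.03 2.443
endloop
endfacet
facet normal 0.369 0.572 0.733
outer loop
vertex -3.527 5.163 2.013
vertex -4.176 5.03 2.443
vertex -2.952 3.435 3.071
endloop
endfacet
facet normal -0.545 0.510 -0.665
outer loop
vertex -4.176 5.03 2.443
vertex -3.988 4.405 1.809
vertex -4.683 4.426 2.395
endloop
endfacet
facet normal -0.279 0.159 0.947
outer loop
vertex -4.176 5.03 2.443
vertex -4.683 4.426 2.395
vertex -2.952 3.435 3.071
endloop
endfacet
facet normal -0.545 0.511 -0.665
outer loop
vertex -4.683 4.426 2.395
vertex -3.988 4.405 1.809
vertex -4.667 3.807 1.906
endloop
endfacet
facet normal -0.553 -0.525 0.647
outer loop
vertex -4.683 4.426 2.395
vertex -4.667 3.807 1.906
vertex -2.952 3.435 3.071
endloop
endfacet
facet normal -0.545 0.511 -0.665
outer loop
vertex -4.667 3.807 1.906
vertex -3.988 4.405 1.809
vertex -4.139 3.638 1.343
endloop
endfacet
facet normal -0.249 -0.967 0.057
outer loop
vertex -4.667 3.807 1.906
vertex -4.139 3.638 1.343
vertex -2.952 3.435 3.071
endloop
endfacet
facet normal -0.545 0.511 -0.665
outer loop
vertex -4.139 3.638 1.343
vertex -3.988 4.405 1.809
vertex -3.497 4.047 1.131
endloop
endfacet
facet normal 0.406 -0.833 -0.377
outer loop
vertex -4.139 3.638 1.343
vertex -3.497 4.047 1.131
vertex -2.952 3.435 3.071
endloop
endfacet

endsolid


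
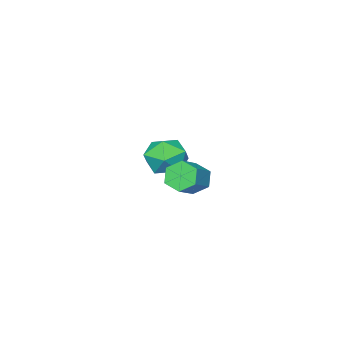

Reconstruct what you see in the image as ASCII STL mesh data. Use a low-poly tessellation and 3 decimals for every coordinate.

solid 
facet normal -0.816 -0.254 -0.519
outer loop
vertex 3.315 3.445 -1.746
vertex 2.952 3.157 -1.034
vertex 2.847 3.967 -1.266
endloop
endfacet
facet normal 0.175 0.747 -0.642
outer loop
vertex 3.315 3.445 -1.746
vertex 2.847 3.967 -1.266
vertex 4.491 3.812 -0.999
endloop
endfacet
facet normal 0.175 0.747 -0.642
outer loop
vertex 4.491 3.812 -0.999
vertex 2.847 3.967 -1.266
vertex 4.022 4.334 -0.519
endloop
endfacet
facet normal 0.816 0.256 0.519
outer loop
vertex 4.491 3.812 -0.999
vertex 4.022 4.334 -0.519
vertex 4.128 3.523 -0.286
endloop
endfacet
facet normal -0.816 -0.254 -0.519
outer loop
vertex 2.847 3.967 -1.266
vertex 2.952 3.157 -1.034
vertex 2.484 3.679 -0.554
endloop
endfacet
facet normal -0.390 0.906 0.168
outer loop
vertex 2.847 3.967 -1.266
vertex 2.484 3.679 -0.554
vertex 4.022 4.334 -0.519
endloop
endfacet
facet normal -0.390 0.906 0.168
outer loop
vertex 4.022 4.334 -0.519
vertex 2.484 3.679 -0.554
vertex 3.659 4.046 0.193
endloop
endfacet
facet normal 0.815 0.256 0.519
outer loop
vertex 4.022 4.334 -0.519
vertex 3.659 4.046 0.193
vertex 4.128 3.523 -0.286
endloop
endfacet
facet normal -0.816 -0.255 -0.519
outer loop
vertex 2.484 3.679 -0.554
vertex 2.952 3.157 -1.034
vertex 2.589 2.868 -0.321
endloop
endfacet
facet normal -0.565 0.160 0.810
outer loop
vertex 2.484 3.679 -0.554
vertex 2.589 2.868 -0.321
vertex 3.659 4.046 0.193
endloop
endfacet
facet normal -0.564 0.159 0.810
outer loop
vertex 3.659 4.046 0.193
vertex 2.589 2.868 -0.321
vertex 3.765 3.235 0.426
endloop
endfacet
facet normal 0.815 0.256 0.519
outer loop
vertex 3.659 4.046 0.193
vertex 3.765 3.235 0.426
vertex 4.128 3.523 -0.286
endloop
endfacet
facet normal -0.816 -0.256 -0.519
outer loop
vertex 2.589 2.868 -0.321
vertex 2.952 3.157 -1.034
vertex 3.058 2.346 -0.801
endloop
endfacet
facet normal -0.175 -0.747 0.642
outer loop
vertex 2.589 2.868 -0.321
vertex 3.058 2.346 -0.801
vertex 3.765 3.235 0.426
endloop
endfacet
facet normal -0.175 -0.747 0.642
outer loop
vertex 3.765 3.235 0.426
vertex 3.058 2.346 -0.801
vertex 4.233 2.713 -0.054
endloop
endfacet
facet normal 0.816 0.254 0.519
outer loop
vertex 3.765 3.235 0.426
vertex 4.233 2.713 -0.054
vertex 4.128 3.523 -0.286
endloop
endfacet
facet normal -0.815 -0.256 -0.519
outer loop
vertex 3.058 2.346 -0.801
vertex 2.952 3.157 -1.034
vertex 3.421 2.634 -1.513
endloop
endfacet
facet normal 0.390 -0.906 -0.168
outer loop
vertex 3.058 2.346 -0.801
vertex 3.421 2.634 -1.513
vertex 4.233 2.713 -0.054
endloop
endfacet
facet normal 0.390 -0.906 -0.168
outer loop
vertex 4.233 2.713 -0.054
vertex 3.421 2.634 -1.513
vertex 4.596 3.001 -0.766
endloop
endfacet
facet normal 0.816 0.254 0.519
outer loop
vertex 4.233 2.713 -0.054
vertex 4.596 3.001 -0.766
vertex 4.128 3.523 -0.286
endloop
endfacet
facet normal -0.815 -0.256 -0.519
outer loop
vertex 3.421 2.634 -1.513
vertex 2.952 3.157 -1.034
vertex 3.315 3.445 -1.746
endloop
endfacet
facet normal 0.565 -0.159 -0.810
outer loop
vertex 3.421 2.634 -1.513
vertex 3.315 3.445 -1.746
vertex 4.596 3.001 -0.766
endloop
endfacet
facet normal 0.564 -0.160 -0.810
outer loop
vertex 4.596 3.001 -0.766
vertex 3.315 3.445 -1.746
vertex 4.491 3.812 -0.999
endloop
endfacet
facet normal 0.816 0.255 0.519
outer loop
vertex 4.596 3.001 -0.766
vertex 4.491 3.812 -0.999
vertex 4.128 3.523 -0.286
endloop
endfacet
facet normal -0.823 0.440 0.360
outer loop
vertex -1.406 -1.83 -3.274
vertex -1.255 -2.429 -2.197
vertex -0.734 -1.315 -2.366
endloop
endfacet
facet normal -0.499 0.859 -0.118
outer loop
vertex -1.406 -1.83 -3.274
vertex -0.734 -1.315 -2.366
vertex -0.343 -1.249 -3.542
endloop
endfacet
facet normal -0.459 0.500 -0.734
outer loop
vertex -1.406 -1.83 -3.274
vertex -0.343 -1.249 -3.542
vertex -0.622 -2.322 -4.099
endloop
endfacet
facet normal -0.758 -0.140 -0.637
outer loop
vertex -1.406 -1.83 -3.274
vertex -0.622 -2.322 -4.099
vertex -1.185 -3.051 -3.268
endloop
endfacet
facet normal -0.983 -0.178 0.039
outer loop
vertex -1.406 -1.83 -3.274
vertex -1.185 -3.051 -3.268
vertex -1.255 -2.429 -2.197
endloop
endfacet
facet normal 0.167 0.980 0.110
outer loop
vertex -0.343 -1.249 -3.542
vertex -0.734 -1.315 -2.366
vertex 0.465 -1.489 -2.632
endloop
endfacet
facet normal -0.358 0.301 0.884
outer loop
vertex -0.734 -1.315 -2.366
vertex -1.255 -2.429 -2.197
vertex -0.098 -2.218 -1.801
endloop
endfacet
facet normal -0.618 -0.697 0.364
outer loop
vertex -1.255 -2.429 -2.197
vertex -1.185 -3.051 -3.268
vertex -0.377 -3.291 -2.358
endloop
endfacet
facet normal -0.254 -0.635 -0.729
outer loop
vertex -1.185 -3.051 -3.268
vertex -0.622 -2.322 -4.099
vertex 0.014 -3.225 -3.534
endloop
endfacet
facet normal 0.231 0.400 -0.887
outer loop
vertex -0.622 -2.322 -4.099
vertex -0.343 -1.249 -3.542
vertex 0.535 -2.111 -3.703
endloop
endfacet
facet normal 0.758 0.140 0.637
outer loop
vertex 0.686 -2.71 -2.626
vertex 0.465 -1.489 -2.632
vertex -0.098 -2.218 -1.801
endloop
endfacet
facet normal 0.459 -0.500 0.734
outer loop
vertex 0.686 -2.71 -2.626
vertex -0.098 -2.218 -1.801
vertex -0.377 -3.291 -2.358
endloop
endfacet
facet normal 0.499 -0.859 0.118
outer loop
vertex 0.686 -2.71 -2.626
vertex -0.377 -3.291 -2.358
vertex 0.014 -3.225 -3.534
endloop
endfacet
facet normal 0.823 -0.440 -0.360
outer loop
vertex 0.686 -2.71 -2.626
vertex 0.014 -3.225 -3.534
vertex 0.535 -2.111 -3.703
endloop
endfacet
facet normal 0.983 0.178 -0.039
outer loop
vertex 0.686 -2.71 -2.626
vertex 0.535 -2.111 -3.703
vertex 0.465 -1.489 -2.632
endloop
endfacet
facet normal 0.254 0.635 0.729
outer loop
vertex -0.098 -2.218 -1.801
vertex 0.465 -1.489 -2.632
vertex -0.734 -1.315 -2.366
endloop
endfacet
facet normal -0.231 -0.400 0.887
outer loop
vertex -0.377 -3.291 -2.358
vertex -0.098 -2.218 -1.801
vertex -1.255 -2.429 -2.197
endloop
endfacet
facet normal -0.167 -0.980 -0.110
outer loop
vertex 0.014 -3.225 -3.534
vertex -0.377 -3.291 -2.358
vertex -1.185 -3.051 -3.268
endloop
endfacet
facet normal 0.358 -0.301 -0.884
outer loop
vertex 0.535 -2.111 -3.703
vertex 0.014 -3.225 -3.534
vertex -0.622 -2.322 -4.099
endloop
endfacet
facet normal 0.618 0.697 -0.364
outer loop
vertex 0.465 -1.489 -2.632
vertex 0.535 -2.111 -3.703
vertex -0.343 -1.249 -3.542
endloop
endfacet

endsolid


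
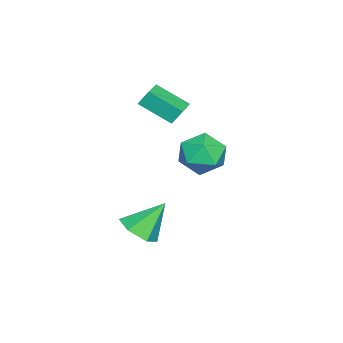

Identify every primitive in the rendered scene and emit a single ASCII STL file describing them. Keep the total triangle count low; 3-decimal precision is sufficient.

solid 
facet normal 0.371 -0.517 -0.772
outer loop
vertex 5.096 -1.315 -1.181
vertex 4.274 -2.011 -1.11
vertex 4.188 -1.136 -1.737
endloop
endfacet
facet normal 0.202 0.979 -0.014
outer loop
vertex 5.096 -1.315 -1.181
vertex 4.188 -1.136 -1.737
vertex 3.526 -0.969 0.45
endloop
endfacet
facet normal 0.371 -0.517 -0.772
outer loop
vertex 4.188 -1.136 -1.737
vertex 4.274 -2.011 -1.11
vertex 3.366 -1.833 -1.665
endloop
endfacet
facet normal -0.639 0.728 -0.249
outer loop
vertex 4.188 -1.136 -1.737
vertex 3.366 -1.833 -1.665
vertex 3.526 -0.969 0.45
endloop
endfacet
facet normal 0.371 -0.516 -0.772
outer loop
vertex 3.366 -1.833 -1.665
vertex 4.274 -2.011 -1.11
vertex 3.452 -2.708 -1.039
endloop
endfacet
facet normal -0.995 -0.034 0.089
outer loop
vertex 3.366 -1.833 -1.665
vertex 3.452 -2.708 -1.039
vertex 3.526 -0.969 0.45
endloop
endfacet
facet normal 0.371 -0.516 -0.772
outer loop
vertex 3.452 -2.708 -1.039
vertex 4.274 -2.011 -1.11
vertex 4.361 -2.887 -0.483
endloop
endfacet
facet normal -0.513 -0.546 0.663
outer loop
vertex 3.452 -2.708 -1.039
vertex 4.361 -2.887 -0.483
vertex 3.526 -0.969 0.45
endloop
endfacet
facet normal 0.371 -0.516 -0.772
outer loop
vertex 4.361 -2.887 -0.483
vertex 4.274 -2.011 -1.11
vertex 5.183 -2.19 -0.554
endloop
endfacet
facet normal 0.327 -0.294 0.898
outer loop
vertex 4.361 -2.887 -0.483
vertex 5.183 -2.19 -0.554
vertex 3.526 -0.969 0.45
endloop
endfacet
facet normal 0.371 -0.516 -0.772
outer loop
vertex 5.183 -2.19 -0.554
vertex 4.274 -2.011 -1.11
vertex 5.096 -1.315 -1.181
endloop
endfacet
facet normal 0.684 0.469 0.559
outer loop
vertex 5.183 -2.19 -0.554
vertex 5.096 -1.315 -1.181
vertex 3.526 -0.969 0.45
endloop
endfacet
facet normal 0.125 -0.251 0.960
outer loop
vertex 3.451 0.797 4.519
vertex 2.242 0.484 4.594
vertex 3.09 -0.373 4.26
endloop
endfacet
facet normal 0.726 -0.354 0.590
outer loop
vertex 3.451 0.797 4.519
vertex 3.09 -0.373 4.26
vertex 3.947 0.19 3.544
endloop
endfacet
facet normal 0.916 0.268 0.299
outer loop
vertex 3.451 0.797 4.519
vertex 3.947 0.19 3.544
vertex 3.629 1.396 3.435
endloop
endfacet
facet normal 0.432 0.758 0.490
outer loop
vertex 3.451 0.797 4.519
vertex 3.629 1.396 3.435
vertex 2.575 1.577 4.084
endloop
endfacet
facet normal -0.057 0.436 0.898
outer loop
vertex 3.451 0.797 4.519
vertex 2.575 1.577 4.084
vertex 2.242 0.484 4.594
endloop
endfacet
facet normal 0.582 -0.811 0.060
outer loop
vertex 3.947 0.19 3.544
vertex 3.09 -0.373 4.26
vertex 3.045 -0.497 3.016
endloop
endfacet
facet normal -0.390 -0.643 0.659
outer loop
vertex 3.09 -0.373 4.26
vertex 2.242 0.484 4.594
vertex 1.991 -0.316 3.665
endloop
endfacet
facet normal -0.684 0.469 0.558
outer loop
vertex 2.242 0.484 4.594
vertex 2.575 1.577 4.084
vertex 1.673 0.89 3.556
endloop
endfacet
facet normal 0.107 0.989 -0.102
outer loop
vertex 2.575 1.577 4.084
vertex 3.629 1.396 3.435
vertex 2.53 1.453 2.84
endloop
endfacet
facet normal 0.890 0.198 -0.411
outer loop
vertex 3.629 1.396 3.435
vertex 3.947 0.19 3.544
vertex 3.378 0.596 2.506
endloop
endfacet
facet normal -0.432 -0.758 -0.490
outer loop
vertex 2.169 0.283 2.581
vertex 3.045 -0.497 3.016
vertex 1.991 -0.316 3.665
endloop
endfacet
facet normal -0.916 -0.268 -0.299
outer loop
vertex 2.169 0.283 2.581
vertex 1.991 -0.316 3.665
vertex 1.673 0.89 3.556
endloop
endfacet
facet normal -0.726 0.354 -0.590
outer loop
vertex 2.169 0.283 2.581
vertex 1.673 0.89 3.556
vertex 2.53 1.453 2.84
endloop
endfacet
facet normal -0.125 0.251 -0.960
outer loop
vertex 2.169 0.283 2.581
vertex 2.53 1.453 2.84
vertex 3.378 0.596 2.506
endloop
endfacet
facet normal 0.057 -0.436 -0.898
outer loop
vertex 2.169 0.283 2.581
vertex 3.378 0.596 2.506
vertex 3.045 -0.497 3.016
endloop
endfacet
facet normal -0.107 -0.989 0.102
outer loop
vertex 1.991 -0.316 3.665
vertex 3.045 -0.497 3.016
vertex 3.09 -0.373 4.26
endloop
endfacet
facet normal -0.890 -0.198 0.411
outer loop
vertex 1.673 0.89 3.556
vertex 1.991 -0.316 3.665
vertex 2.242 0.484 4.594
endloop
endfacet
facet normal -0.582 0.811 -0.060
outer loop
vertex 2.53 1.453 2.84
vertex 1.673 0.89 3.556
vertex 2.575 1.577 4.084
endloop
endfacet
facet normal 0.390 0.643 -0.659
outer loop
vertex 3.378 0.596 2.506
vertex 2.53 1.453 2.84
vertex 3.629 1.396 3.435
endloop
endfacet
facet normal 0.684 -0.469 -0.558
outer loop
vertex 3.045 -0.497 3.016
vertex 3.378 0.596 2.506
vertex 3.947 0.19 3.544
endloop
endfacet
facet normal -0.992 -0.041 -0.118
outer loop
vertex -2.401 -3.915 3.872
vertex -2.52 -3.416 4.695
vertex -2.35 -2.219 2.851
endloop
endfacet
facet normal 0.123 -0.515 -0.849
outer loop
vertex -1.06 -2.164 3.005
vertex -2.401 -3.915 3.872
vertex -2.35 -2.219 2.851
endloop
endfacet
facet normal -0.992 -0.041 -0.118
outer loop
vertex -2.35 -2.219 2.851
vertex -2.52 -3.416 4.695
vertex -2.469 -1.72 3.674
endloop
endfacet
facet normal 0.025 0.856 -0.516
outer loop
vertex -2.469 -1.72 3.674
vertex -1.06 -2.164 3.005
vertex -2.35 -2.219 2.851
endloop
endfacet
facet normal -0.025 -0.856 0.516
outer loop
vertex -2.401 -3.915 3.872
vertex -1.23 -3.361 4.849
vertex -2.52 -3.416 4.695
endloop
endfacet
facet normal 0.123 -0.515 -0.849
outer loop
vertex -1.111 -3.86 4.026
vertex -2.401 -3.915 3.872
vertex -1.06 -2.164 3.005
endloop
endfacet
facet normal -0.025 -0.856 0.516
outer loop
vertex -1.111 -3.86 4.026
vertex -1.23 -3.361 4.849
vertex -2.401 -3.915 3.872
endloop
endfacet
facet normal -0.123 0.515 0.849
outer loop
vertex -2.52 -3.416 4.695
vertex -1.23 -3.361 4.849
vertex -2.469 -1.72 3.674
endloop
endfacet
facet normal 0.025 0.856 -0.516
outer loop
vertex -1.179 -1.665 3.828
vertex -1.06 -2.164 3.005
vertex -2.469 -1.72 3.674
endloop
endfacet
facet normal -0.123 0.515 0.849
outer loop
vertex -2.469 -1.72 3.674
vertex -1.23 -3.361 4.849
vertex -1.179 -1.665 3.828
endloop
endfacet
facet normal 0.992 0.041 0.118
outer loop
vertex -1.179 -1.665 3.828
vertex -1.111 -3.86 4.026
vertex -1.06 -2.164 3.005
endloop
endfacet
facet normal 0.992 0.041 0.118
outer loop
vertex -1.23 -3.361 4.849
vertex -1.111 -3.86 4.026
vertex -1.179 -1.665 3.828
endloop
endfacet

endsolid


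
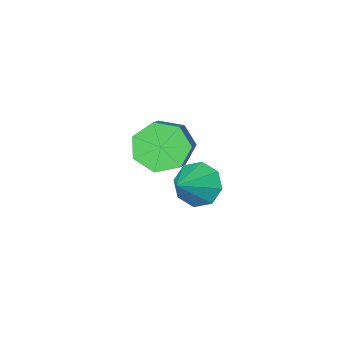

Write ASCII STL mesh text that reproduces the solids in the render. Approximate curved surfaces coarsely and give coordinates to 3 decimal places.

solid 
facet normal -0.525 -0.653 -0.546
outer loop
vertex -2.199 1.537 0.022
vertex -2.629 1.202 0.836
vertex -2.92 1.929 0.246
endloop
endfacet
facet normal 0.079 0.600 -0.796
outer loop
vertex -2.199 1.537 0.022
vertex -2.92 1.929 0.246
vertex -1.48 2.432 0.769
endloop
endfacet
facet normal 0.079 0.600 -0.796
outer loop
vertex -1.48 2.432 0.769
vertex -2.92 1.929 0.246
vertex -2.201 2.824 0.993
endloop
endfacet
facet normal 0.525 0.654 0.545
outer loop
vertex -1.48 2.432 0.769
vertex -2.201 2.824 0.993
vertex -1.911 2.098 1.584
endloop
endfacet
facet normal -0.524 -0.653 -0.546
outer loop
vertex -2.92 1.929 0.246
vertex -2.629 1.202 0.836
vertex -3.422 1.773 0.914
endloop
endfacet
facet normal -0.614 0.735 -0.290
outer loop
vertex -2.92 1.929 0.246
vertex -3.422 1.773 0.914
vertex -2.201 2.824 0.993
endloop
endfacet
facet normal -0.613 0.734 -0.290
outer loop
vertex -2.201 2.824 0.993
vertex -3.422 1.773 0.914
vertex -2.703 2.669 1.662
endloop
endfacet
facet normal 0.525 0.654 0.545
outer loop
vertex -2.201 2.824 0.993
vertex -2.703 2.669 1.662
vertex -1.911 2.098 1.584
endloop
endfacet
facet normal -0.524 -0.654 -0.545
outer loop
vertex -3.422 1.773 0.914
vertex -2.629 1.202 0.836
vertex -3.327 1.188 1.524
endloop
endfacet
facet normal -0.844 0.315 0.434
outer loop
vertex -3.422 1.773 0.914
vertex -3.327 1.188 1.524
vertex -2.703 2.669 1.662
endloop
endfacet
facet normal -0.844 0.315 0.434
outer loop
vertex -2.703 2.669 1.662
vertex -3.327 1.188 1.524
vertex -2.608 2.083 2.272
endloop
endfacet
facet normal 0.525 0.653 0.546
outer loop
vertex -2.703 2.669 1.662
vertex -2.608 2.083 2.272
vertex -1.911 2.098 1.584
endloop
endfacet
facet normal -0.524 -0.654 -0.545
outer loop
vertex -3.327 1.188 1.524
vertex -2.629 1.202 0.836
vertex -2.707 0.614 1.616
endloop
endfacet
facet normal -0.439 -0.341 0.831
outer loop
vertex -3.327 1.188 1.524
vertex -2.707 0.614 1.616
vertex -2.608 2.083 2.272
endloop
endfacet
facet normal -0.438 -0.342 0.831
outer loop
vertex -2.608 2.083 2.272
vertex -2.707 0.614 1.616
vertex -1.988 1.509 2.363
endloop
endfacet
facet normal 0.525 0.653 0.546
outer loop
vertex -2.608 2.083 2.272
vertex -1.988 1.509 2.363
vertex -1.911 2.098 1.584
endloop
endfacet
facet normal -0.525 -0.653 -0.545
outer loop
vertex -2.707 0.614 1.616
vertex -2.629 1.202 0.836
vertex -2.028 0.482 1.12
endloop
endfacet
facet normal 0.296 -0.741 0.603
outer loop
vertex -2.707 0.614 1.616
vertex -2.028 0.482 1.12
vertex -1.988 1.509 2.363
endloop
endfacet
facet normal 0.296 -0.741 0.603
outer loop
vertex -1.988 1.509 2.363
vertex -2.028 0.482 1.12
vertex -1.309 1.378 1.868
endloop
endfacet
facet normal 0.524 0.654 0.546
outer loop
vertex -1.988 1.509 2.363
vertex -1.309 1.378 1.868
vertex -1.911 2.098 1.584
endloop
endfacet
facet normal -0.525 -0.653 -0.546
outer loop
vertex -2.028 0.482 1.12
vertex -2.629 1.202 0.836
vertex -1.802 0.893 0.411
endloop
endfacet
facet normal 0.809 -0.582 -0.080
outer loop
vertex -2.028 0.482 1.12
vertex -1.802 0.893 0.411
vertex -1.309 1.378 1.868
endloop
endfacet
facet normal 0.809 -0.582 -0.080
outer loop
vertex -1.309 1.378 1.868
vertex -1.802 0.893 0.411
vertex -1.084 1.789 1.159
endloop
endfacet
facet normal 0.525 0.654 0.545
outer loop
vertex -1.309 1.378 1.868
vertex -1.084 1.789 1.159
vertex -1.911 2.098 1.584
endloop
endfacet
facet normal -0.525 -0.653 -0.546
outer loop
vertex -1.802 0.893 0.411
vertex -2.629 1.202 0.836
vertex -2.199 1.537 0.022
endloop
endfacet
facet normal 0.712 0.015 -0.702
outer loop
vertex -1.802 0.893 0.411
vertex -2.199 1.537 0.022
vertex -1.084 1.789 1.159
endloop
endfacet
facet normal 0.712 0.013 -0.702
outer loop
vertex -1.084 1.789 1.159
vertex -2.199 1.537 0.022
vertex -1.48 2.432 0.769
endloop
endfacet
facet normal 0.525 0.654 0.545
outer loop
vertex -1.084 1.789 1.159
vertex -1.48 2.432 0.769
vertex -1.911 2.098 1.584
endloop
endfacet
facet normal -0.774 -0.361 -0.520
outer loop
vertex -3.696 0.164 -2.906
vertex -4.281 0.489 -2.26
vertex -3.913 0.828 -3.044
endloop
endfacet
facet normal 0.866 0.187 -0.464
outer loop
vertex -3.696 0.164 -2.906
vertex -3.913 0.828 -3.044
vertex -3.119 1.031 -1.48
endloop
endfacet
facet normal -0.775 -0.360 -0.519
outer loop
vertex -3.913 0.828 -3.044
vertex -4.281 0.489 -2.26
vertex -4.345 1.293 -2.722
endloop
endfacet
facet normal 0.538 0.757 -0.371
outer loop
vertex -3.913 0.828 -3.044
vertex -4.345 1.293 -2.722
vertex -3.119 1.031 -1.48
endloop
endfacet
facet normal -0.774 -0.361 -0.520
outer loop
vertex -4.345 1.293 -2.722
vertex -4.281 0.489 -2.26
vertex -4.74 1.287 -2.13
endloop
endfacet
facet normal 0.120 0.989 0.090
outer loop
vertex -4.345 1.293 -2.722
vertex -4.74 1.287 -2.13
vertex -3.119 1.031 -1.48
endloop
endfacet
facet normal -0.775 -0.361 -0.519
outer loop
vertex -4.74 1.287 -2.13
vertex -4.281 0.489 -2.26
vertex -4.866 0.814 -1.613
endloop
endfacet
facet normal -0.142 0.747 0.649
outer loop
vertex -4.74 1.287 -2.13
vertex -4.866 0.814 -1.613
vertex -3.119 1.031 -1.48
endloop
endfacet
facet normal -0.775 -0.361 -0.519
outer loop
vertex -4.866 0.814 -1.613
vertex -4.281 0.489 -2.26
vertex -4.649 0.15 -1.475
endloop
endfacet
facet normal -0.096 0.172 0.980
outer loop
vertex -4.866 0.814 -1.613
vertex -4.649 0.15 -1.475
vertex -3.119 1.031 -1.48
endloop
endfacet
facet normal -0.774 -0.362 -0.519
outer loop
vertex -4.649 0.15 -1.475
vertex -4.281 0.489 -2.26
vertex -4.216 -0.315 -1.797
endloop
endfacet
facet normal 0.232 -0.398 0.887
outer loop
vertex -4.649 0.15 -1.475
vertex -4.216 -0.315 -1.797
vertex -3.119 1.031 -1.48
endloop
endfacet
facet normal -0.774 -0.362 -0.519
outer loop
vertex -4.216 -0.315 -1.797
vertex -4.281 0.489 -2.26
vertex -3.822 -0.309 -2.389
endloop
endfacet
facet normal 0.650 -0.630 0.426
outer loop
vertex -4.216 -0.315 -1.797
vertex -3.822 -0.309 -2.389
vertex -3.119 1.031 -1.48
endloop
endfacet
facet normal -0.774 -0.361 -0.519
outer loop
vertex -3.822 -0.309 -2.389
vertex -4.281 0.489 -2.26
vertex -3.696 0.164 -2.906
endloop
endfacet
facet normal 0.912 -0.388 -0.133
outer loop
vertex -3.822 -0.309 -2.389
vertex -3.696 0.164 -2.906
vertex -3.119 1.031 -1.48
endloop
endfacet

endsolid
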